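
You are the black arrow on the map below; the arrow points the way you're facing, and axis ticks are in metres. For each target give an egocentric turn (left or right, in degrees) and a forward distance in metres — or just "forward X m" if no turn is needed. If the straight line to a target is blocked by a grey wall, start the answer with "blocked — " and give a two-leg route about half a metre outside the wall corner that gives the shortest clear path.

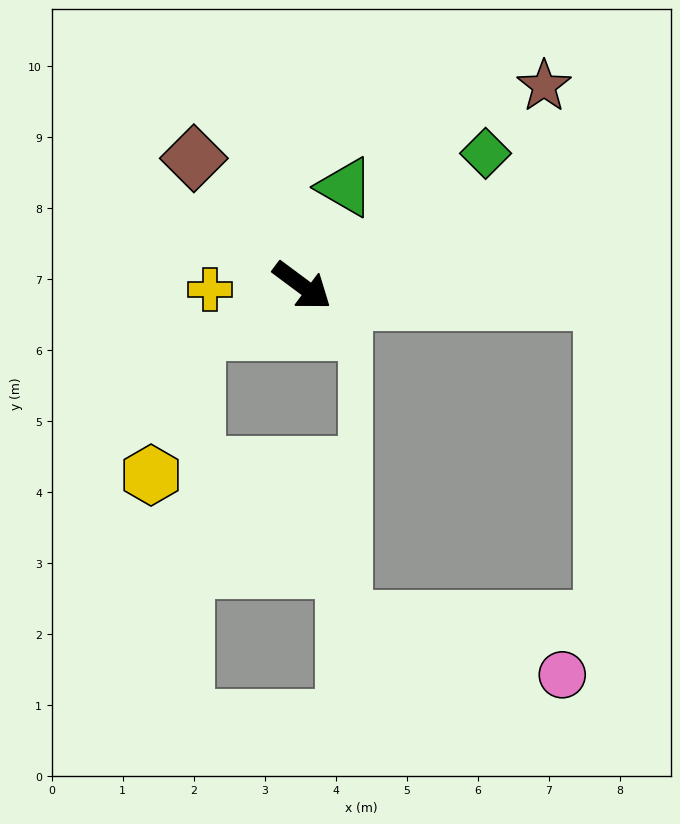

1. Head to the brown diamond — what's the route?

turn left 167°, forward 2.4 m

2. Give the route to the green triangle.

turn left 103°, forward 1.5 m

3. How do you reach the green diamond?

turn left 72°, forward 3.2 m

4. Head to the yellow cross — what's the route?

turn right 141°, forward 1.3 m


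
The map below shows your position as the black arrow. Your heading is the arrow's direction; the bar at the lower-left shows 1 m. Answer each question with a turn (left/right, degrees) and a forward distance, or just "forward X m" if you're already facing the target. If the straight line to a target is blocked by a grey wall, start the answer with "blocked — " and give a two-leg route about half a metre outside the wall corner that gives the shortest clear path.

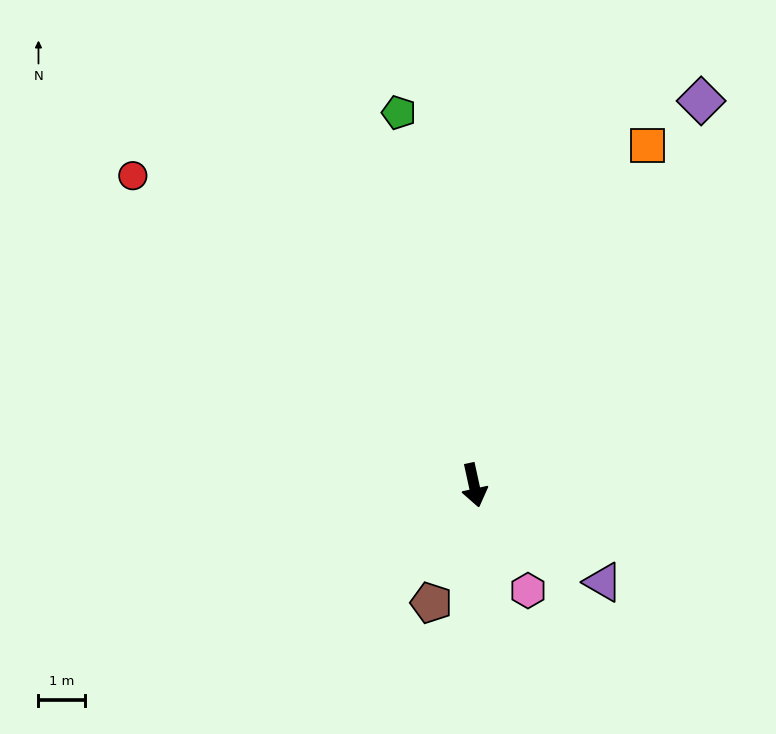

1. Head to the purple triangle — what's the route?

turn left 41°, forward 3.5 m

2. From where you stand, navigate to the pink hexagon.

turn left 15°, forward 2.5 m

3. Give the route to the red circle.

turn right 145°, forward 9.9 m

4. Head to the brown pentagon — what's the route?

turn right 32°, forward 2.7 m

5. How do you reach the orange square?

turn left 141°, forward 8.2 m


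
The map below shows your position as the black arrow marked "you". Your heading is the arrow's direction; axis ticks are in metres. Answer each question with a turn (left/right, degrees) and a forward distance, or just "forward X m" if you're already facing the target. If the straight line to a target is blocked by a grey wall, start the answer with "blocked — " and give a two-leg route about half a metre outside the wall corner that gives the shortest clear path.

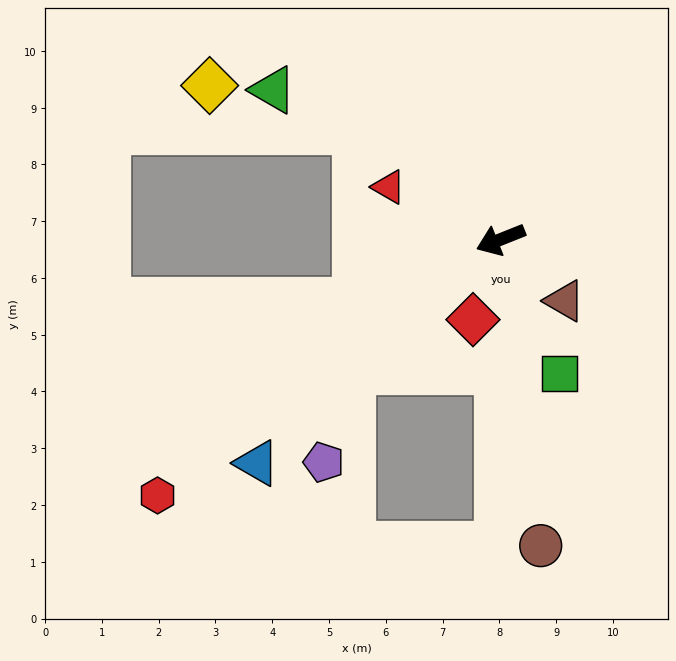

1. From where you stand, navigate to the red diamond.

turn left 49°, forward 1.5 m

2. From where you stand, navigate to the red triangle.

turn right 47°, forward 2.2 m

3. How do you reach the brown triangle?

turn left 114°, forward 1.6 m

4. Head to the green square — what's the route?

turn left 92°, forward 2.6 m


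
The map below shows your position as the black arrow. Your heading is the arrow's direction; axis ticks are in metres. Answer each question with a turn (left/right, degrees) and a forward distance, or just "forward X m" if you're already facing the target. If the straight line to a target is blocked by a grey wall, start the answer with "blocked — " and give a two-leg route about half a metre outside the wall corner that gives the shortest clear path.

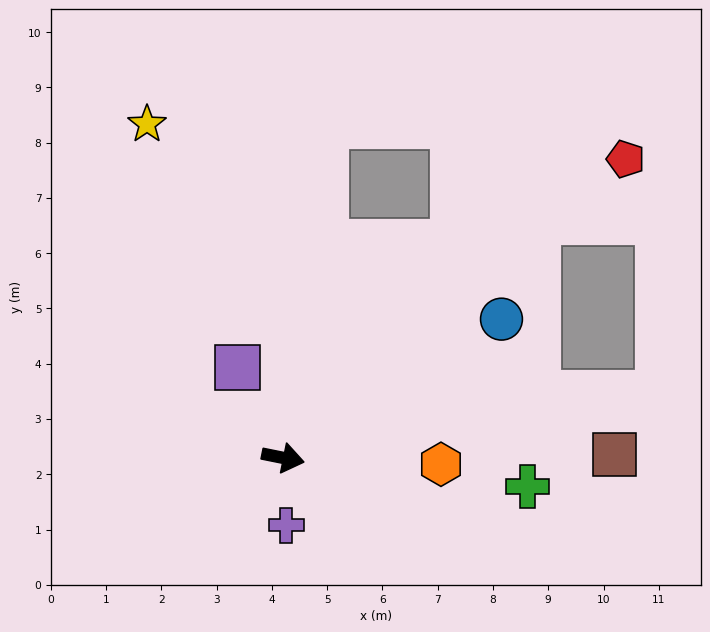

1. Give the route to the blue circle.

turn left 44°, forward 4.7 m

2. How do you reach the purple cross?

turn right 76°, forward 1.2 m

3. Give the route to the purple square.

turn left 128°, forward 1.8 m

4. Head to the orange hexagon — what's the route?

turn left 9°, forward 2.9 m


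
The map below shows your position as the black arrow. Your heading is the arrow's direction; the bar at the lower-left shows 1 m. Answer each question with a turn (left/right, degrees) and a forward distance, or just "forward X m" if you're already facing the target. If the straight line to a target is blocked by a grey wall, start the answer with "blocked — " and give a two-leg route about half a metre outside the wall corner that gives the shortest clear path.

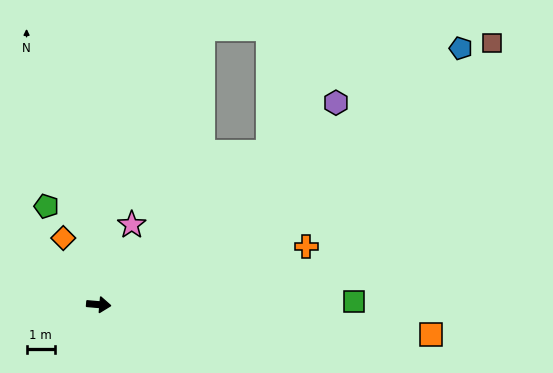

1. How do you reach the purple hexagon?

turn left 45°, forward 10.9 m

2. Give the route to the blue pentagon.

turn left 40°, forward 15.5 m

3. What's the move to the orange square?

forward 11.7 m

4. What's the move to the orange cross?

turn left 21°, forward 7.5 m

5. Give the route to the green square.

turn left 6°, forward 8.9 m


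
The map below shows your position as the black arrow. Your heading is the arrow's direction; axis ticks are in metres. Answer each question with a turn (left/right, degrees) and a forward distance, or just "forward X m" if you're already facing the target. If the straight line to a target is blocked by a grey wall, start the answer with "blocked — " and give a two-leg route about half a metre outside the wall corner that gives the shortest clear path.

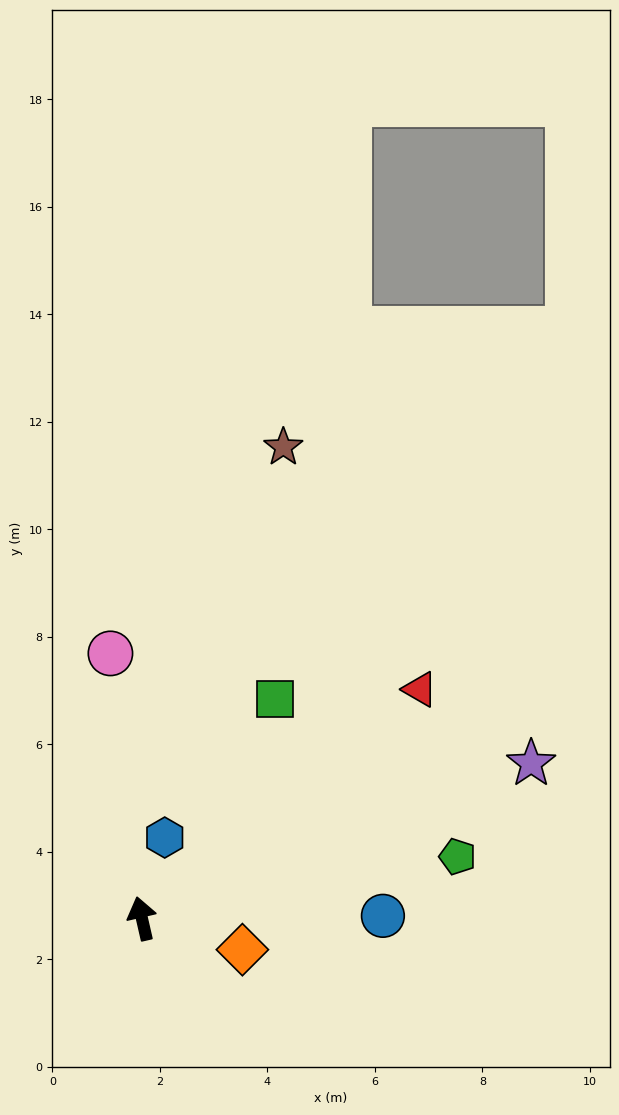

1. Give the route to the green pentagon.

turn right 92°, forward 6.0 m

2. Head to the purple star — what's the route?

turn right 81°, forward 7.8 m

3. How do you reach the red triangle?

turn right 63°, forward 6.7 m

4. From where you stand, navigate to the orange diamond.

turn right 120°, forward 2.0 m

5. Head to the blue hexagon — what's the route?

turn right 29°, forward 1.6 m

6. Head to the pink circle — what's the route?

turn right 6°, forward 5.0 m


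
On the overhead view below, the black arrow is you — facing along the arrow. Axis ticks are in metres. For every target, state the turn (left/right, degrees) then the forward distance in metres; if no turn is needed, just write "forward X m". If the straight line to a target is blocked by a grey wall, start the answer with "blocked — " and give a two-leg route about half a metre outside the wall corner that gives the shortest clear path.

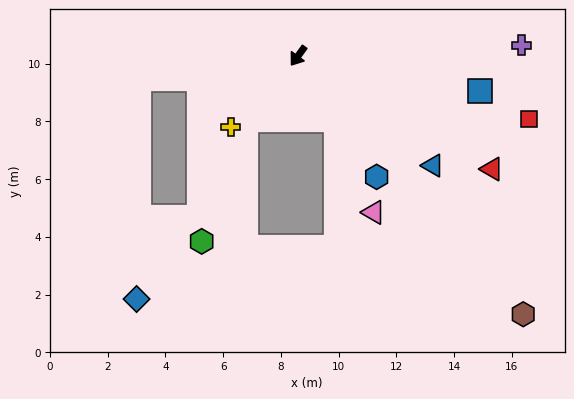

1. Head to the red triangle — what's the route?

turn left 96°, forward 7.8 m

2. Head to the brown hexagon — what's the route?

turn left 77°, forward 11.9 m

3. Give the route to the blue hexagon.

turn left 69°, forward 5.0 m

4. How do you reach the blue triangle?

turn left 87°, forward 6.0 m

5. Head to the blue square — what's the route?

turn left 115°, forward 6.4 m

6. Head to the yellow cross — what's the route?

turn right 7°, forward 3.4 m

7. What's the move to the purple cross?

turn left 129°, forward 7.7 m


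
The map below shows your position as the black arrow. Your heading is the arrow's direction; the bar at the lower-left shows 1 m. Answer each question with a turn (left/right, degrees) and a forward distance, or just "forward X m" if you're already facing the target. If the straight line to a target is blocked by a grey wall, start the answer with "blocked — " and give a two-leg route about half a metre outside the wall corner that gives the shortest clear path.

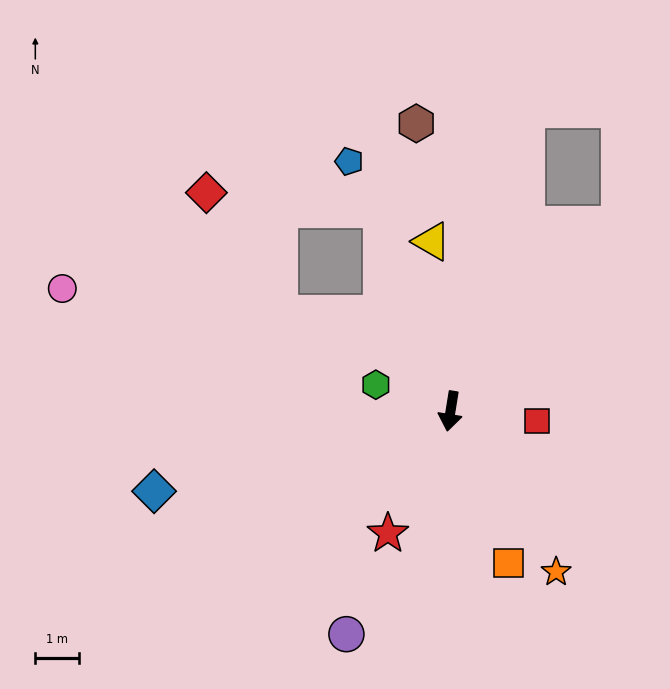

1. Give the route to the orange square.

turn left 30°, forward 3.7 m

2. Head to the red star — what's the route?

turn right 18°, forward 3.2 m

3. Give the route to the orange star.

turn left 43°, forward 4.4 m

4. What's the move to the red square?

turn left 93°, forward 2.0 m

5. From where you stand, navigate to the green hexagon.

turn right 100°, forward 1.8 m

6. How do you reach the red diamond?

blocked — turn right 152°, forward 4.9 m, then turn left 66°, forward 4.0 m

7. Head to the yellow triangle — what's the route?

turn right 164°, forward 3.9 m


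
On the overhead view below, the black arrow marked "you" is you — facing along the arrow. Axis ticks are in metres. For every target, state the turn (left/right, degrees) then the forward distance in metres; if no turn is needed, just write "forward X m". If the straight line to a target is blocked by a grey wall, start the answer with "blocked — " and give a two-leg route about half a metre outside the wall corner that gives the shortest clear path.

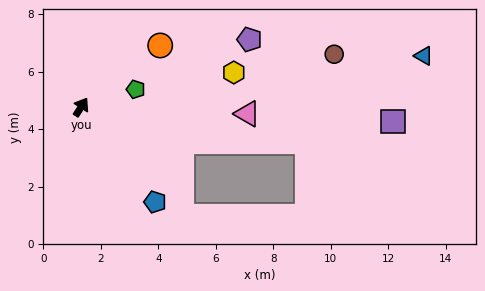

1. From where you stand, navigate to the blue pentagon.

turn right 110°, forward 4.2 m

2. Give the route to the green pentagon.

turn right 40°, forward 2.0 m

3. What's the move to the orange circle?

turn right 20°, forward 3.5 m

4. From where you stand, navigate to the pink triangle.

turn right 60°, forward 5.8 m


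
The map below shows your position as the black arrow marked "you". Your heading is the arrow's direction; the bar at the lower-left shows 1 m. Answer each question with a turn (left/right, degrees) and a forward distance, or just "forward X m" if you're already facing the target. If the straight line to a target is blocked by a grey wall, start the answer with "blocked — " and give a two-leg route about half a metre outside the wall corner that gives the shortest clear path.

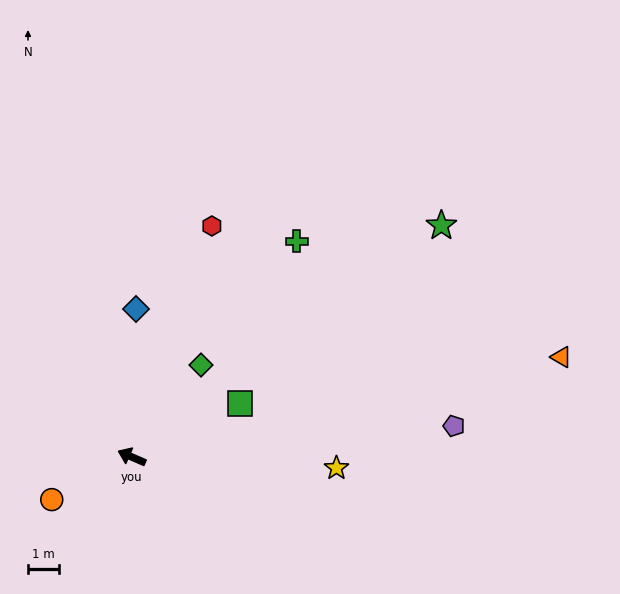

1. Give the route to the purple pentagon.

turn right 151°, forward 10.4 m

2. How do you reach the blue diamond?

turn right 68°, forward 4.8 m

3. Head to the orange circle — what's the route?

turn left 52°, forward 2.9 m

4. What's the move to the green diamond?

turn right 104°, forward 3.7 m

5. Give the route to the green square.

turn right 130°, forward 3.9 m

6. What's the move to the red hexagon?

turn right 86°, forward 7.9 m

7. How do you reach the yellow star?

turn right 160°, forward 6.6 m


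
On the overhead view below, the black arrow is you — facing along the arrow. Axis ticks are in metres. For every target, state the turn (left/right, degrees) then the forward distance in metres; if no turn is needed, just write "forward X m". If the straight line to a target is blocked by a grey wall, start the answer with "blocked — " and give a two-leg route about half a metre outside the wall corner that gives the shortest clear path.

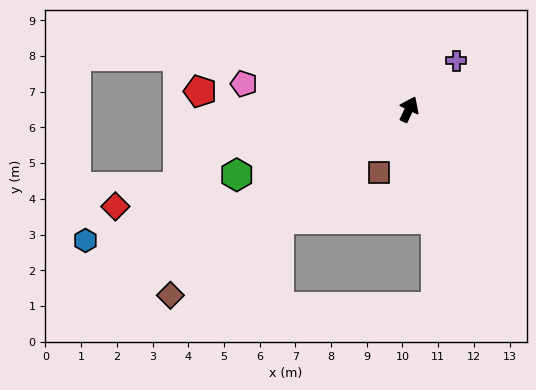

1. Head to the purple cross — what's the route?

turn right 19°, forward 1.9 m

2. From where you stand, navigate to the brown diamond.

turn left 153°, forward 8.5 m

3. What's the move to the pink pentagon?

turn left 107°, forward 4.7 m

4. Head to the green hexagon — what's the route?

turn left 136°, forward 5.2 m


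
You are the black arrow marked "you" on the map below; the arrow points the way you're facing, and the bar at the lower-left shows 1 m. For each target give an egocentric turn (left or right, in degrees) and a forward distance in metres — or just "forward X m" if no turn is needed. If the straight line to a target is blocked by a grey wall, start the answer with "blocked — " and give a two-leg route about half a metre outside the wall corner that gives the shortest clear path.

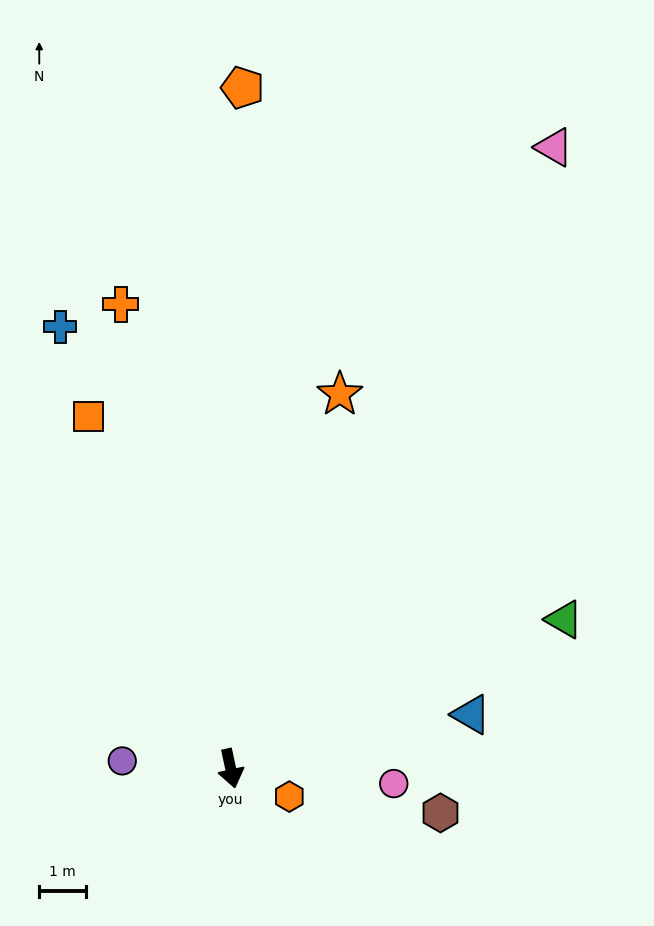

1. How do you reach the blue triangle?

turn left 90°, forward 5.3 m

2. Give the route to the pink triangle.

turn left 140°, forward 14.9 m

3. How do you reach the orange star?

turn left 152°, forward 8.3 m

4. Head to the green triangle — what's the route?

turn left 102°, forward 7.8 m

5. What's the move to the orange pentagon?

turn left 167°, forward 14.5 m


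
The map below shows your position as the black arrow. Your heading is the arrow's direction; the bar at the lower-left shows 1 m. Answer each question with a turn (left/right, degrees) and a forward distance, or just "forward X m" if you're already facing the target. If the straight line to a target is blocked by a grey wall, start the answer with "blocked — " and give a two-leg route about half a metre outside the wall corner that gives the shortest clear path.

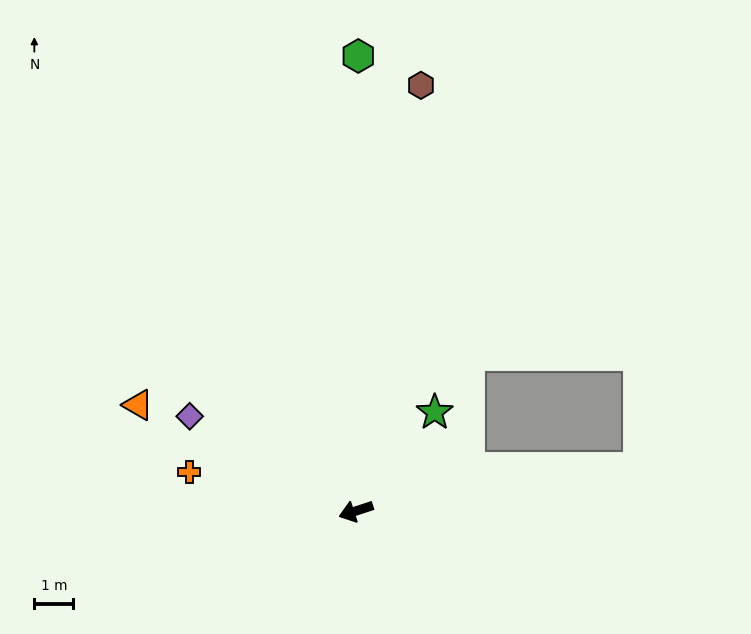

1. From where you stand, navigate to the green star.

turn right 147°, forward 3.2 m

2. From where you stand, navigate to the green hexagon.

turn right 108°, forward 11.7 m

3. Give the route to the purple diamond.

turn right 48°, forward 4.9 m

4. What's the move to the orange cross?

turn right 31°, forward 4.4 m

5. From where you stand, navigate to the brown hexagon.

turn right 117°, forward 11.1 m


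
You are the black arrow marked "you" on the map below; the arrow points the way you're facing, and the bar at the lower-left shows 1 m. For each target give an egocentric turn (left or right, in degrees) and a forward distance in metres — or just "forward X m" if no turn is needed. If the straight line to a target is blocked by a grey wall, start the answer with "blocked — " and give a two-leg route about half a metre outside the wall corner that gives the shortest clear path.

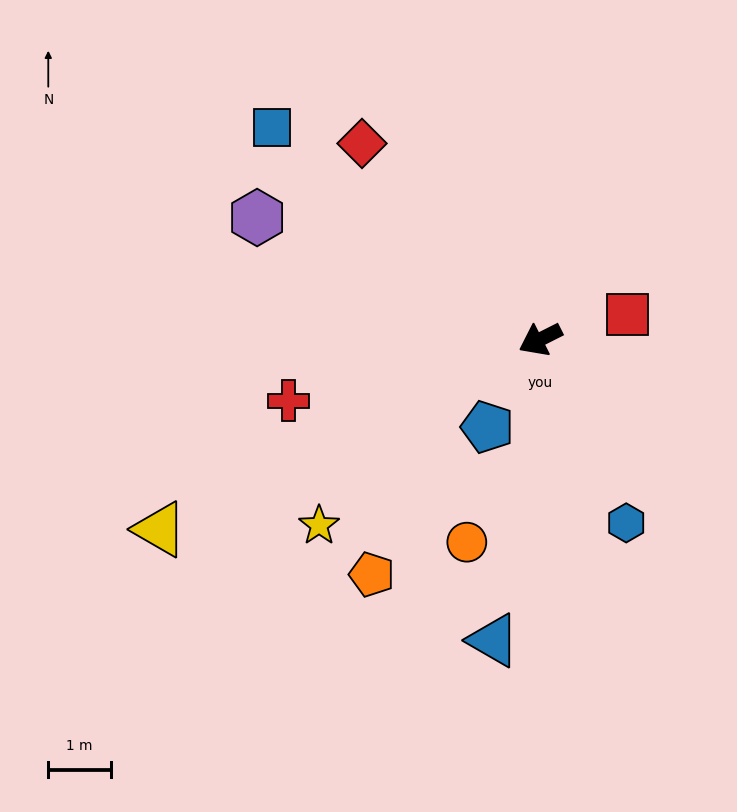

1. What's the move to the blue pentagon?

turn left 32°, forward 1.6 m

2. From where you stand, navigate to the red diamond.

turn right 74°, forward 4.2 m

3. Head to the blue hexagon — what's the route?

turn left 88°, forward 3.3 m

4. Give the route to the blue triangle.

turn left 54°, forward 4.9 m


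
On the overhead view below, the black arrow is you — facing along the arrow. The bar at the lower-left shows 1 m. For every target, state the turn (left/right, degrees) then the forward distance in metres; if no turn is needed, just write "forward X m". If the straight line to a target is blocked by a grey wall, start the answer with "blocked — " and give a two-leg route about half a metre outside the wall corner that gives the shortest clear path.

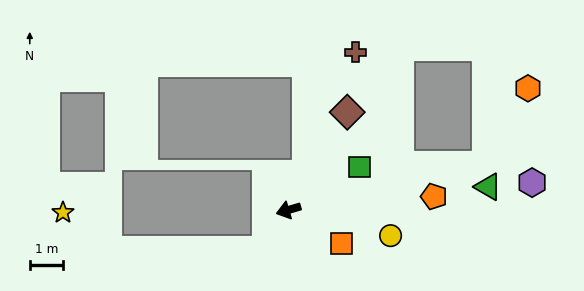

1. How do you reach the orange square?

turn left 131°, forward 1.9 m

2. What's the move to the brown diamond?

turn right 138°, forward 3.4 m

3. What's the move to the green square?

turn right 165°, forward 2.5 m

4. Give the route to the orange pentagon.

turn left 169°, forward 4.4 m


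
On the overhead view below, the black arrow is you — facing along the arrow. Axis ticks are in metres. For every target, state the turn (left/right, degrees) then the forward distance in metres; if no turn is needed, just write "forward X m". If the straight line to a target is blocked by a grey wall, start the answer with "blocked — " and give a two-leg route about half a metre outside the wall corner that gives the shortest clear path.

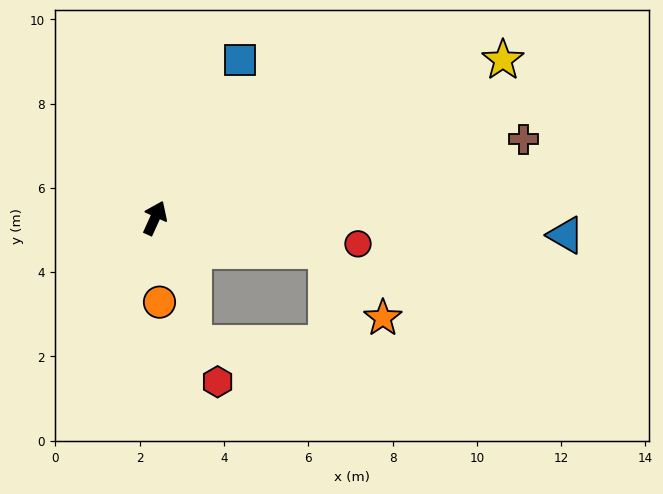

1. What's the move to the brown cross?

turn right 53°, forward 8.9 m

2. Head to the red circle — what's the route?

turn right 73°, forward 4.9 m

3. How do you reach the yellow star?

turn right 41°, forward 9.1 m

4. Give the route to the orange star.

blocked — turn right 77°, forward 4.1 m, then turn right 38°, forward 2.1 m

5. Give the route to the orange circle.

turn right 152°, forward 2.0 m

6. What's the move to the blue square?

turn right 4°, forward 4.3 m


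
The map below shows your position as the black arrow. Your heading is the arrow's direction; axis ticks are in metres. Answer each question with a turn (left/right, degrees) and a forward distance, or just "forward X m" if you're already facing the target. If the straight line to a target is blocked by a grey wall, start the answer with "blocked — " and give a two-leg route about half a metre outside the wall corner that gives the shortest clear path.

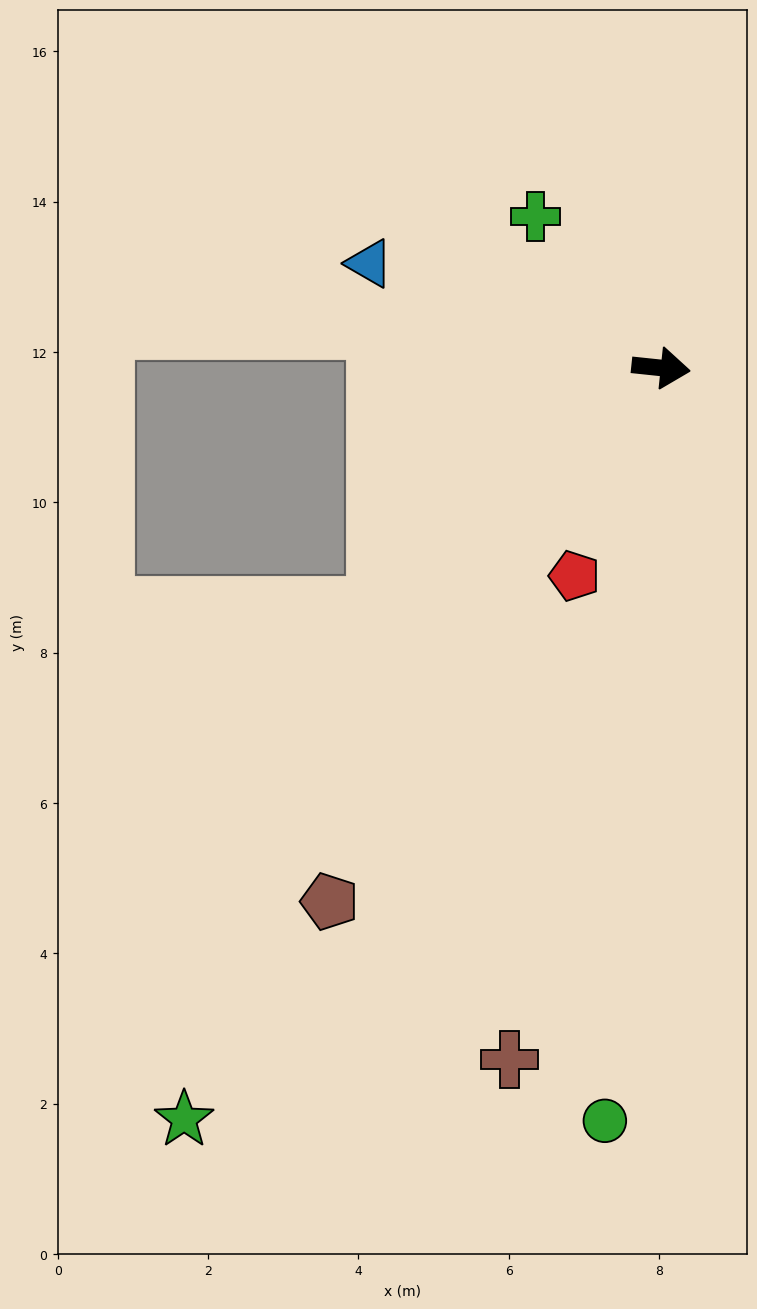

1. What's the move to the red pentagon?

turn right 107°, forward 3.0 m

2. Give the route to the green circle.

turn right 88°, forward 10.0 m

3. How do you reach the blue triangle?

turn left 166°, forward 4.1 m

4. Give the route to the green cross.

turn left 136°, forward 2.6 m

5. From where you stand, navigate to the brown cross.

turn right 96°, forward 9.4 m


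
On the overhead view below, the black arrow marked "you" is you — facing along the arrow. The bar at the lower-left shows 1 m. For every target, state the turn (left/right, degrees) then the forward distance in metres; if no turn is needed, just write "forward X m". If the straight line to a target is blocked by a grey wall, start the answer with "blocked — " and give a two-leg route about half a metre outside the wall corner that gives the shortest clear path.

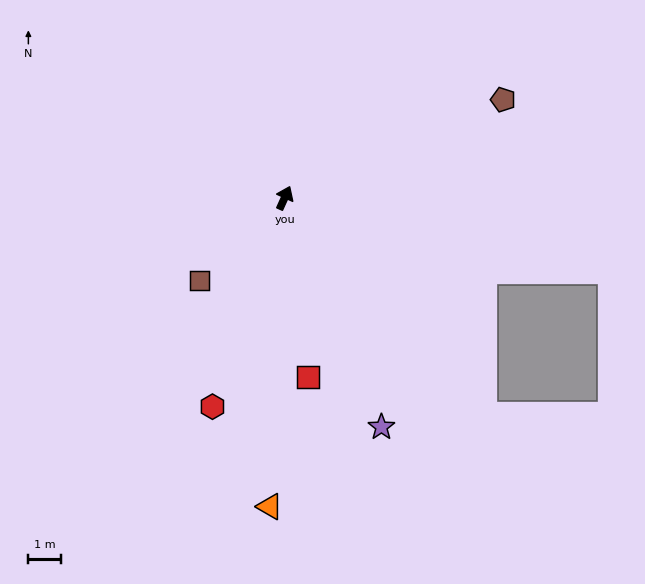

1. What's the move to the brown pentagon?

turn right 41°, forward 7.4 m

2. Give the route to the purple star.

turn right 133°, forward 7.7 m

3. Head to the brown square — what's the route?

turn left 158°, forward 3.7 m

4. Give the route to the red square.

turn right 148°, forward 5.6 m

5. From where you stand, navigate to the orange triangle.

turn right 158°, forward 9.6 m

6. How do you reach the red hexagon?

turn right 175°, forward 6.8 m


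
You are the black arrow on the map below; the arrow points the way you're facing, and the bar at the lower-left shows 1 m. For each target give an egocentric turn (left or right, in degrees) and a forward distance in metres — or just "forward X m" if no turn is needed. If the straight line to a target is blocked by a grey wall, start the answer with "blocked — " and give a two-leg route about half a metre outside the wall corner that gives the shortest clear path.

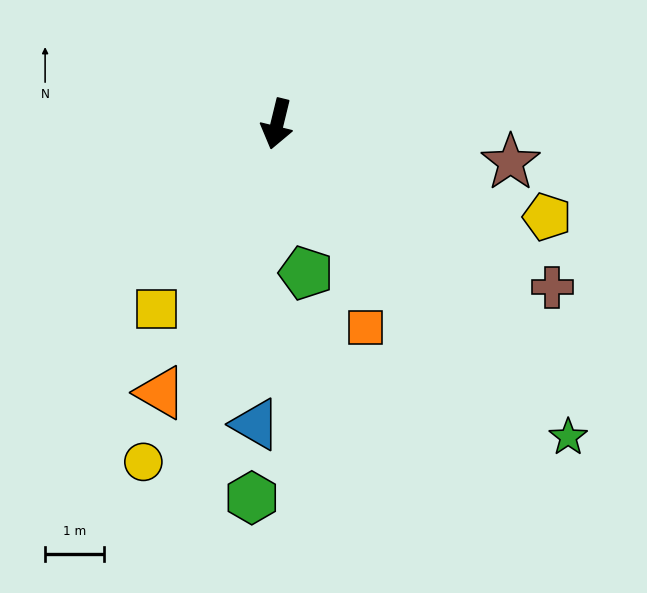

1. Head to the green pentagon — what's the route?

turn left 25°, forward 2.6 m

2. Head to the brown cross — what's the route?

turn left 73°, forward 5.4 m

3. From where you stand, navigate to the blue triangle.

turn left 10°, forward 5.1 m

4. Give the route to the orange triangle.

turn right 10°, forward 5.0 m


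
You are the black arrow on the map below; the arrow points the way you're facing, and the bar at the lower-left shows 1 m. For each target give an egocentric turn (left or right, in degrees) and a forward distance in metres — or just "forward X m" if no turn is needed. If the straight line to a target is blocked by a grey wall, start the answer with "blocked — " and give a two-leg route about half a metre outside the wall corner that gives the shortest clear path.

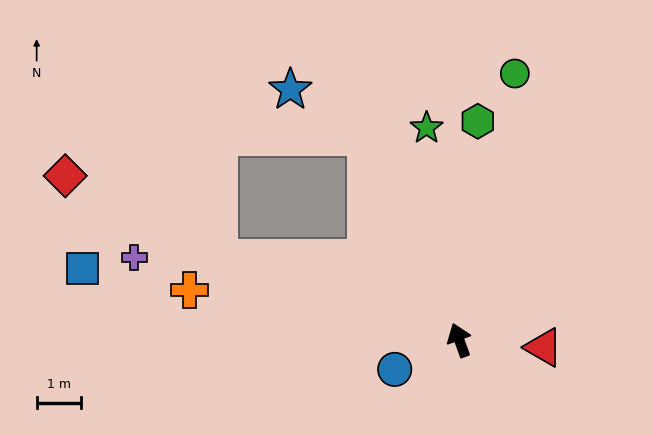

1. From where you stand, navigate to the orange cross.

turn left 59°, forward 6.2 m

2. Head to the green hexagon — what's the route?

turn right 25°, forward 4.9 m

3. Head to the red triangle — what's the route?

turn right 115°, forward 1.9 m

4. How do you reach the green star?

turn right 11°, forward 4.8 m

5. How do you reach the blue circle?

turn left 94°, forward 1.6 m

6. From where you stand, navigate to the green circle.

turn right 32°, forward 6.1 m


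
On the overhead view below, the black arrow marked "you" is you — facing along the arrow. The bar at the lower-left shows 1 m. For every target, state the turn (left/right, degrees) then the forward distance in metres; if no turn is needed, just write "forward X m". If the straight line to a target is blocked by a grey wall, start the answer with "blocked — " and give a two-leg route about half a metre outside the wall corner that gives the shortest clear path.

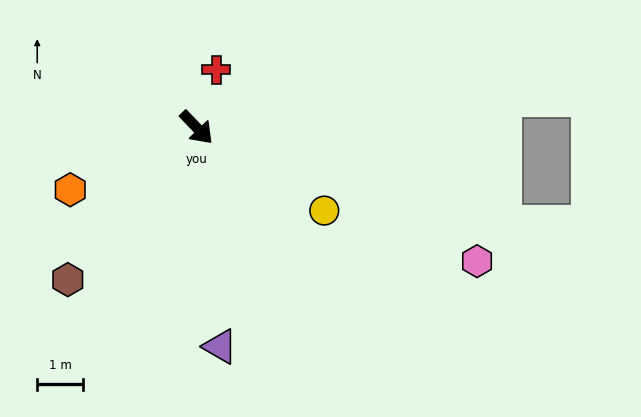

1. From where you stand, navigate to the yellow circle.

turn left 13°, forward 3.3 m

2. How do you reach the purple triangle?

turn right 38°, forward 4.8 m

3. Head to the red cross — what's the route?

turn left 117°, forward 1.3 m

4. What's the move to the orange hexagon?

turn right 108°, forward 3.0 m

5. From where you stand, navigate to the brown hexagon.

turn right 84°, forward 4.3 m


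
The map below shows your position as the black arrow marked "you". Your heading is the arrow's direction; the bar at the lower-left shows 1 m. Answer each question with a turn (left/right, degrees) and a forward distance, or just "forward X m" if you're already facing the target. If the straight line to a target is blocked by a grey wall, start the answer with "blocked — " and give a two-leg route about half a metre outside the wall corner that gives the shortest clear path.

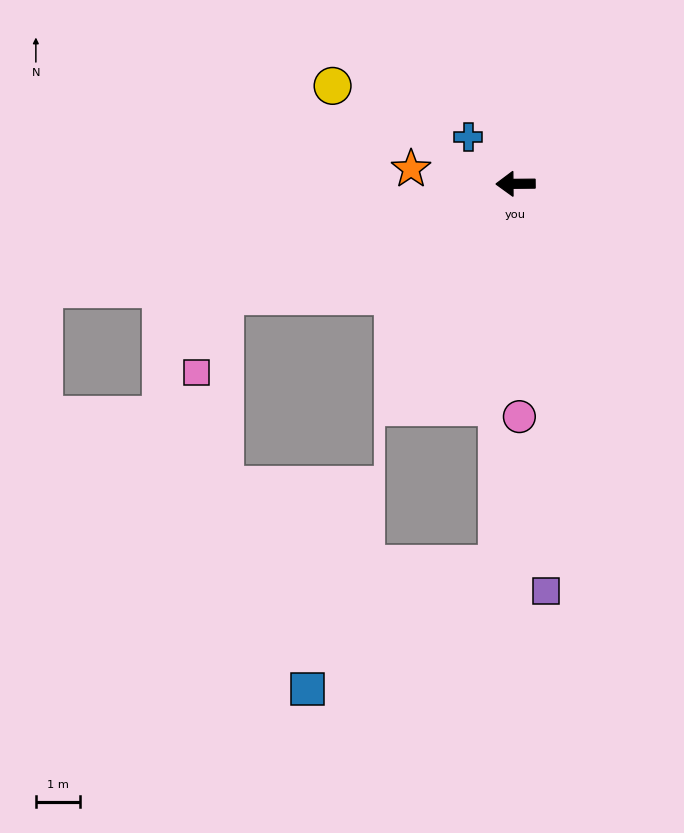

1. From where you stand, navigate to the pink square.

blocked — turn left 21°, forward 7.0 m, then turn left 48°, forward 1.8 m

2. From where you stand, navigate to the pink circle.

turn left 90°, forward 5.2 m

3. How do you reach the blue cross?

turn right 45°, forward 1.5 m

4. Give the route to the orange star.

turn right 9°, forward 2.4 m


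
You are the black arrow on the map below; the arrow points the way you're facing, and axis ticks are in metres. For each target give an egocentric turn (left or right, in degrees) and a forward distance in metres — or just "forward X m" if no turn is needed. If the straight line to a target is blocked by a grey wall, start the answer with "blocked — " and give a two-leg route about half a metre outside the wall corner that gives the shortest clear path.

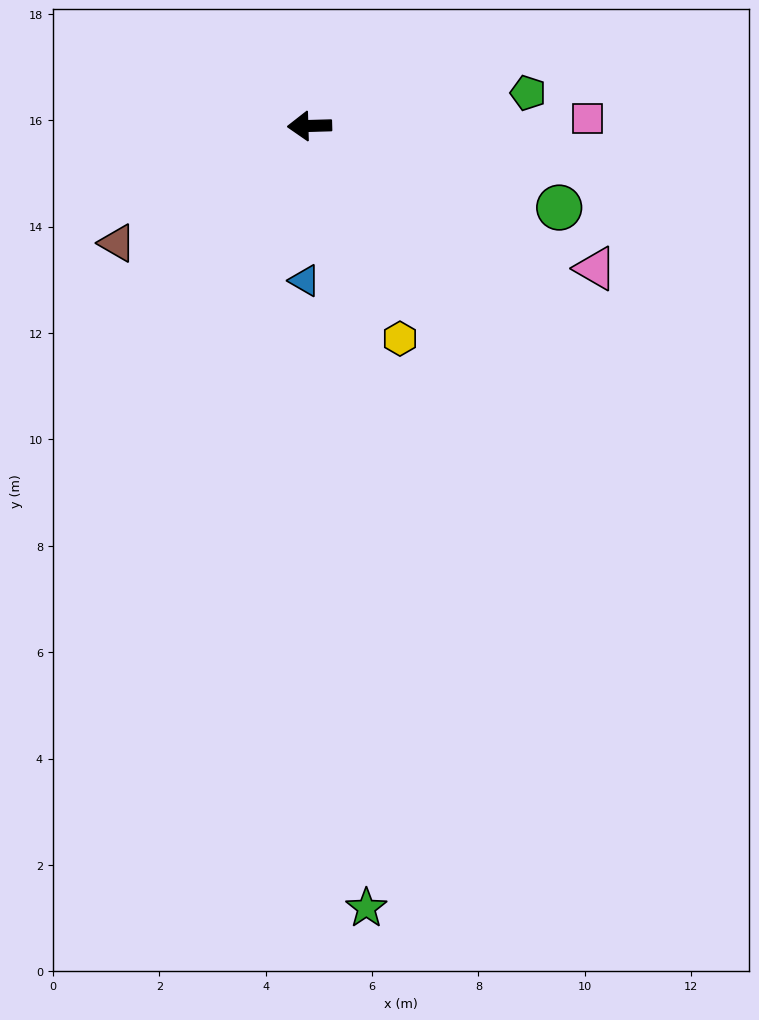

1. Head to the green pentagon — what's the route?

turn right 173°, forward 4.2 m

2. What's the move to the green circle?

turn left 160°, forward 4.9 m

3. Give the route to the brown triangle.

turn left 30°, forward 4.2 m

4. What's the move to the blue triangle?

turn left 87°, forward 2.9 m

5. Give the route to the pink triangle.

turn left 152°, forward 6.0 m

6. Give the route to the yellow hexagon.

turn left 111°, forward 4.3 m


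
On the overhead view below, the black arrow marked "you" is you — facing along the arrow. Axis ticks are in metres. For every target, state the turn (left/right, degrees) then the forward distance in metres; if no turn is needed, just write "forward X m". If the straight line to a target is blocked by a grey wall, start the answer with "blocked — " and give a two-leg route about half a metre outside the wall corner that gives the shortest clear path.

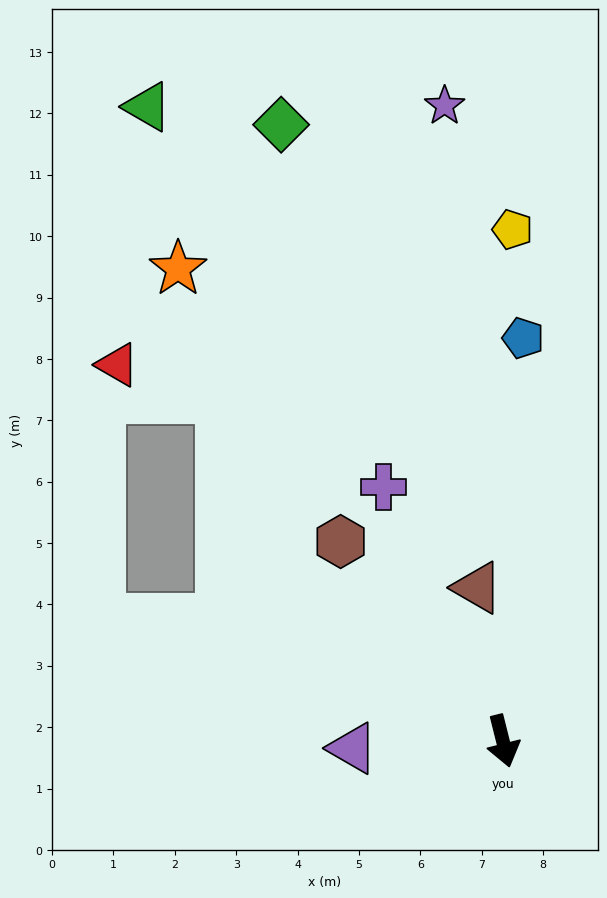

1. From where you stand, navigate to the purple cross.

turn right 169°, forward 4.6 m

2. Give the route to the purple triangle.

turn right 101°, forward 2.5 m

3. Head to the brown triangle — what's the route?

turn left 175°, forward 2.5 m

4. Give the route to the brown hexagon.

turn right 155°, forward 4.2 m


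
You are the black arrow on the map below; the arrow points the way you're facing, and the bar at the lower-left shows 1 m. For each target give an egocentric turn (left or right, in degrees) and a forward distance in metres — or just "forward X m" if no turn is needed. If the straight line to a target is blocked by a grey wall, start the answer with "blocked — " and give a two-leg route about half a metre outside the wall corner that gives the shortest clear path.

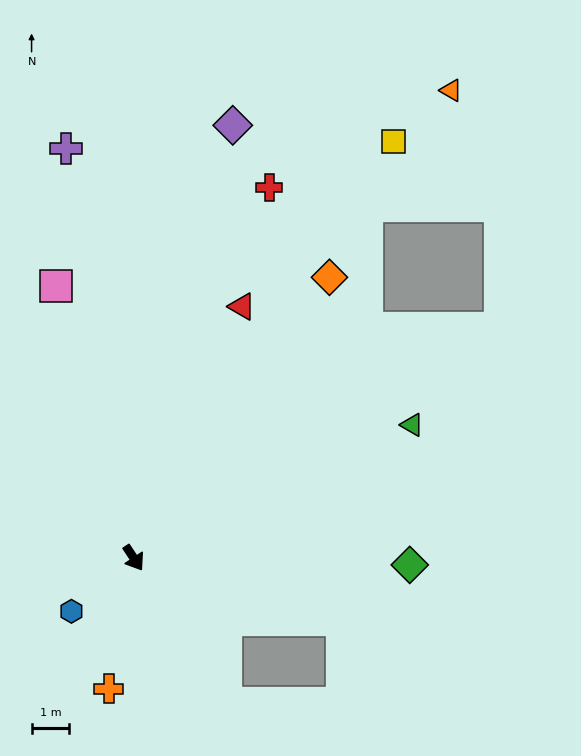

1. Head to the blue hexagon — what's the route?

turn right 83°, forward 2.2 m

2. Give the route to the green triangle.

turn left 82°, forward 8.2 m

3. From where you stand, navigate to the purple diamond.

turn left 134°, forward 11.8 m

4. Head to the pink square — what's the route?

turn left 163°, forward 7.5 m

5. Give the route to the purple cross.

turn left 156°, forward 11.0 m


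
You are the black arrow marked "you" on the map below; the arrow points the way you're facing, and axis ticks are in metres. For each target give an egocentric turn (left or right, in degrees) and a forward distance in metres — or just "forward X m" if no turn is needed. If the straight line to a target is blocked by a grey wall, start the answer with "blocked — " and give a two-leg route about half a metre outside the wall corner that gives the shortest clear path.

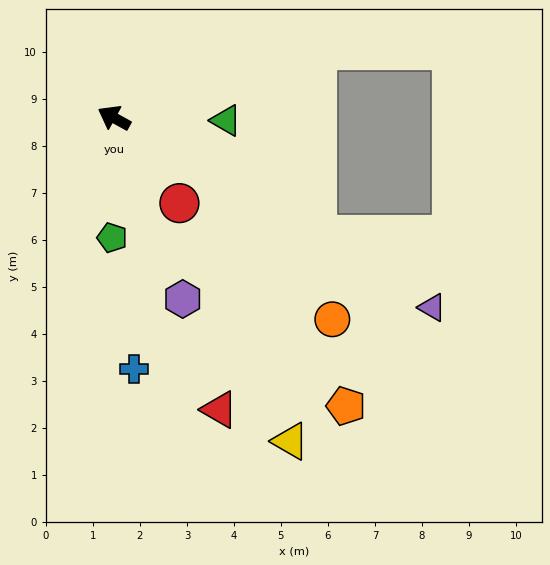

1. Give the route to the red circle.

turn left 156°, forward 2.3 m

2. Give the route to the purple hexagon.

turn left 140°, forward 4.1 m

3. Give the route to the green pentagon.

turn left 118°, forward 2.5 m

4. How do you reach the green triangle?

turn right 152°, forward 2.4 m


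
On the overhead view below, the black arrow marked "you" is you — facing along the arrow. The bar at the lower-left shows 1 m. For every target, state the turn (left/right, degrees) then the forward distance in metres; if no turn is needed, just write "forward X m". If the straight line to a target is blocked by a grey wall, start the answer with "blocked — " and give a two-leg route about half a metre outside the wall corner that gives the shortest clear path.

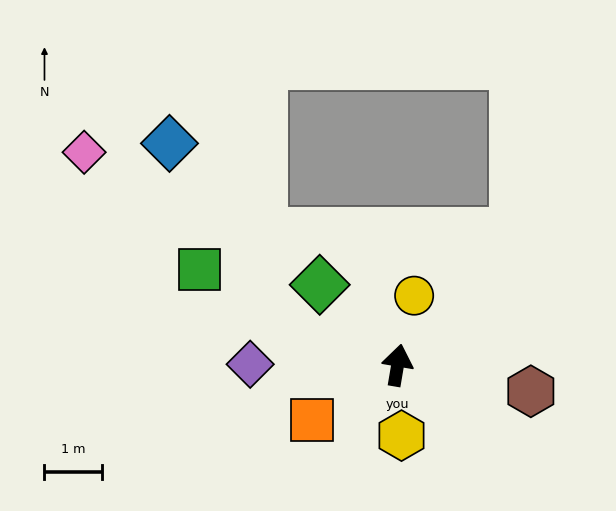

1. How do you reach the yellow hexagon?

turn right 167°, forward 1.2 m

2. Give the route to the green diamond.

turn left 54°, forward 2.0 m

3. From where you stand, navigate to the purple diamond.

turn left 99°, forward 2.6 m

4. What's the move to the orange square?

turn left 132°, forward 1.8 m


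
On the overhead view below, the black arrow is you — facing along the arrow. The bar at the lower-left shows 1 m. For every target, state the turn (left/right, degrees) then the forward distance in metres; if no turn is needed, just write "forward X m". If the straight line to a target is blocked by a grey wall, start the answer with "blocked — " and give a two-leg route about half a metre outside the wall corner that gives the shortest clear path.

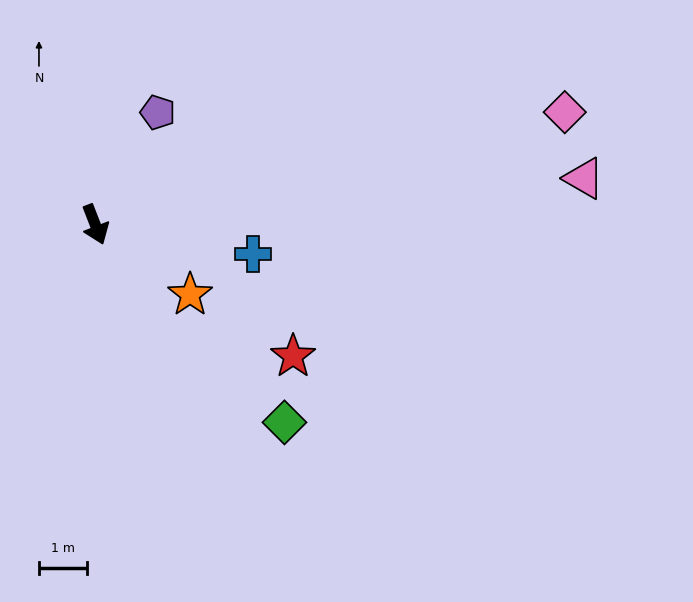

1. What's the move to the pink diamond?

turn left 82°, forward 10.0 m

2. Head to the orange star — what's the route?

turn left 32°, forward 2.4 m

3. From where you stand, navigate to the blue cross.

turn left 58°, forward 3.3 m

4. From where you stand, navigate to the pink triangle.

turn left 74°, forward 10.2 m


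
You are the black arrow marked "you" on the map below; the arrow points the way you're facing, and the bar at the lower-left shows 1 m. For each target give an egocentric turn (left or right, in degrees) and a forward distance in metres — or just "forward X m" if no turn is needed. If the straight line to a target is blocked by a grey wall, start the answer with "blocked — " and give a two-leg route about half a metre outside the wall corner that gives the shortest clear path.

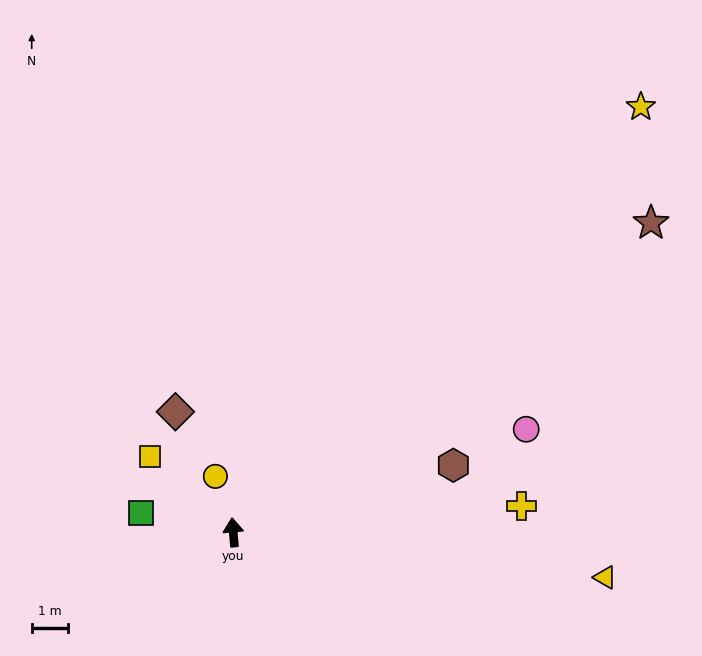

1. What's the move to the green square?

turn left 73°, forward 2.6 m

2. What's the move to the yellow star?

turn right 49°, forward 16.2 m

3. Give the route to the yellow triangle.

turn right 102°, forward 10.3 m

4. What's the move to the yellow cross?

turn right 90°, forward 7.9 m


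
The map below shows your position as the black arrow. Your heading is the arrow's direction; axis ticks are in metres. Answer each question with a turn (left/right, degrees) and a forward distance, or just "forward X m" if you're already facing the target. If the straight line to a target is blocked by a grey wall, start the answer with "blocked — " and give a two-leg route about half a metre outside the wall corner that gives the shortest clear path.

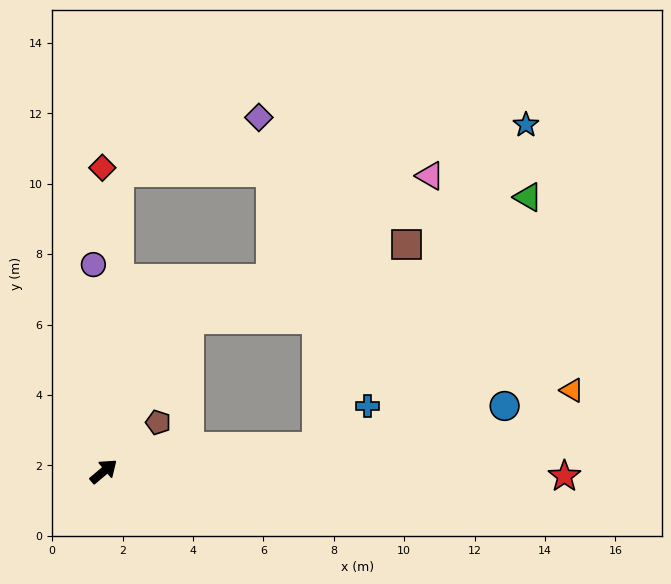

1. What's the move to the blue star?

blocked — turn right 34°, forward 6.1 m, then turn left 51°, forward 10.9 m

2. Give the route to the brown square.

blocked — turn left 20°, forward 5.0 m, then turn right 41°, forward 6.5 m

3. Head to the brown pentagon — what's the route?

forward 2.1 m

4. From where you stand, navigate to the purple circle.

turn left 53°, forward 5.9 m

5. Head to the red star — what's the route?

turn right 41°, forward 13.1 m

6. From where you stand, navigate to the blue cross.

blocked — turn right 34°, forward 6.1 m, then turn left 33°, forward 1.8 m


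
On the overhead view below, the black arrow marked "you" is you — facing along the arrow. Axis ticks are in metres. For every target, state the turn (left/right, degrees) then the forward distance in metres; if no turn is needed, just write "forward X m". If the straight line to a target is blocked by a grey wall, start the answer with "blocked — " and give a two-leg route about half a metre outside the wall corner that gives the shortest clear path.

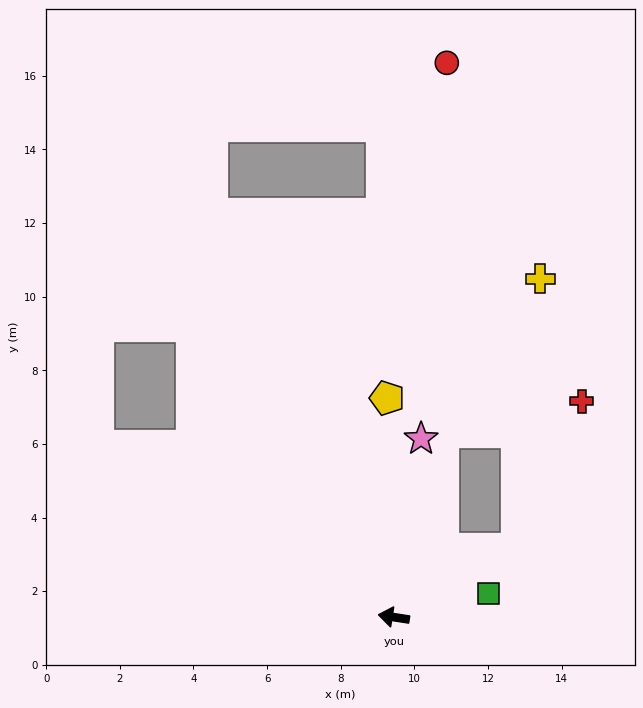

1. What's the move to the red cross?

blocked — turn right 142°, forward 3.8 m, then turn left 37°, forward 4.4 m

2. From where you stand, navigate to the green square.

turn right 157°, forward 2.6 m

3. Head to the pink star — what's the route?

turn right 90°, forward 4.9 m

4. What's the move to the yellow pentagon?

turn right 79°, forward 6.0 m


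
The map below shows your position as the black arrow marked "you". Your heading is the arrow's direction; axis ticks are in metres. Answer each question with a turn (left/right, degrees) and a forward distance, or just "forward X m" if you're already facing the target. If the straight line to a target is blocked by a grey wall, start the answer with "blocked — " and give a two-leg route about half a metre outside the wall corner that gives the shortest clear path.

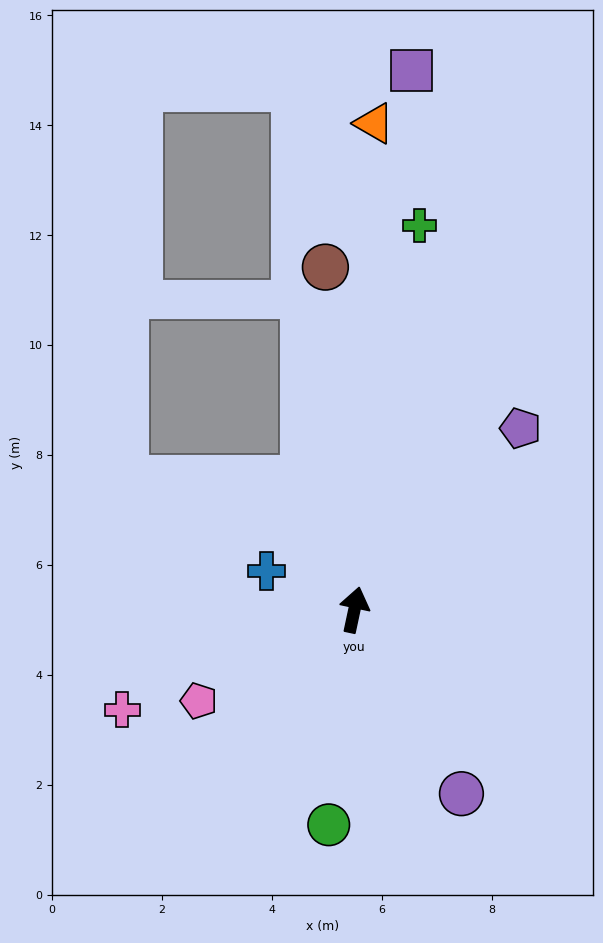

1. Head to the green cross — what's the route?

turn left 2°, forward 7.1 m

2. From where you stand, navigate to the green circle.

turn right 175°, forward 3.9 m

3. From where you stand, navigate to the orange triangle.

turn left 10°, forward 8.9 m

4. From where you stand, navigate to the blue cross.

turn left 78°, forward 1.7 m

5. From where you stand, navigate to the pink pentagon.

turn left 132°, forward 3.3 m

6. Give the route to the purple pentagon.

turn right 30°, forward 4.5 m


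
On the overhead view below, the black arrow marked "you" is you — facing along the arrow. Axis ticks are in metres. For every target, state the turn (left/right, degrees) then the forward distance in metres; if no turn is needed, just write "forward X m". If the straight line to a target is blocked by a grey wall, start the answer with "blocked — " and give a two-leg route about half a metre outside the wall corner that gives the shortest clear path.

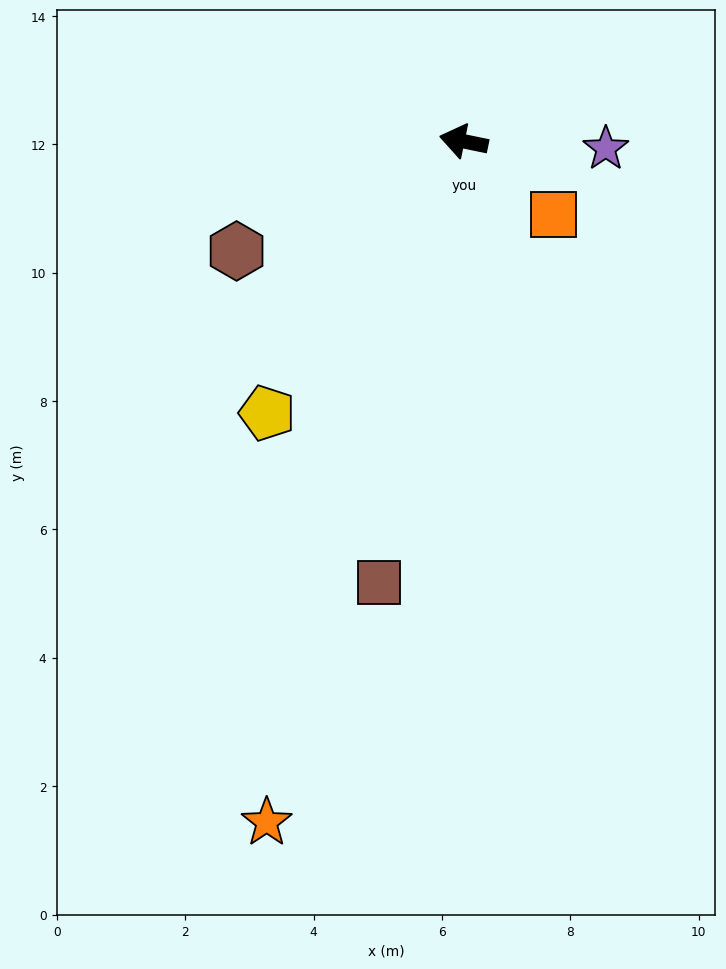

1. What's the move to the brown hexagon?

turn left 37°, forward 3.9 m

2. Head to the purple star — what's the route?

turn right 171°, forward 2.2 m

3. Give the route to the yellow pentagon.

turn left 66°, forward 5.2 m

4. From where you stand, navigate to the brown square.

turn left 91°, forward 7.0 m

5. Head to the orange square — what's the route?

turn left 152°, forward 1.8 m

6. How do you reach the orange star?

turn left 85°, forward 11.0 m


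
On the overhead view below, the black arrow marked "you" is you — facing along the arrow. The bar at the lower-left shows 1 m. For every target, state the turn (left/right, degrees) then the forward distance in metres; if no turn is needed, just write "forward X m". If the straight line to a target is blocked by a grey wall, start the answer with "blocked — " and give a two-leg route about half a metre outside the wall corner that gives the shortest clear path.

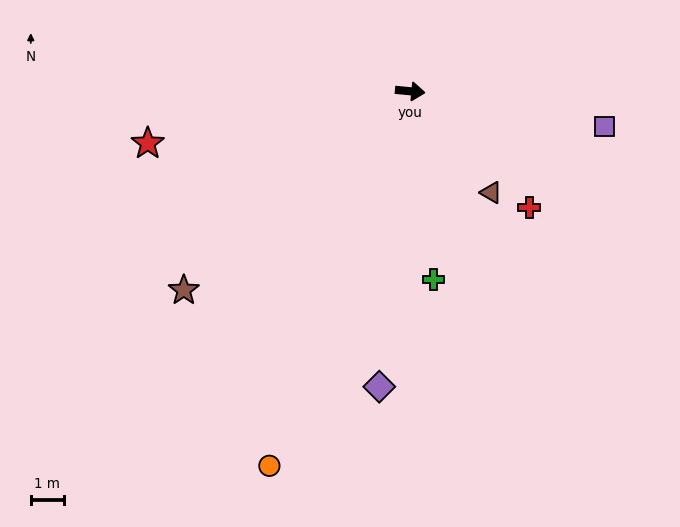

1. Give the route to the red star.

turn right 163°, forward 8.0 m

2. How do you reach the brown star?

turn right 133°, forward 9.1 m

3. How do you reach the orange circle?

turn right 105°, forward 12.0 m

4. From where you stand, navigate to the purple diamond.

turn right 90°, forward 8.9 m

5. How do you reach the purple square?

turn right 5°, forward 5.9 m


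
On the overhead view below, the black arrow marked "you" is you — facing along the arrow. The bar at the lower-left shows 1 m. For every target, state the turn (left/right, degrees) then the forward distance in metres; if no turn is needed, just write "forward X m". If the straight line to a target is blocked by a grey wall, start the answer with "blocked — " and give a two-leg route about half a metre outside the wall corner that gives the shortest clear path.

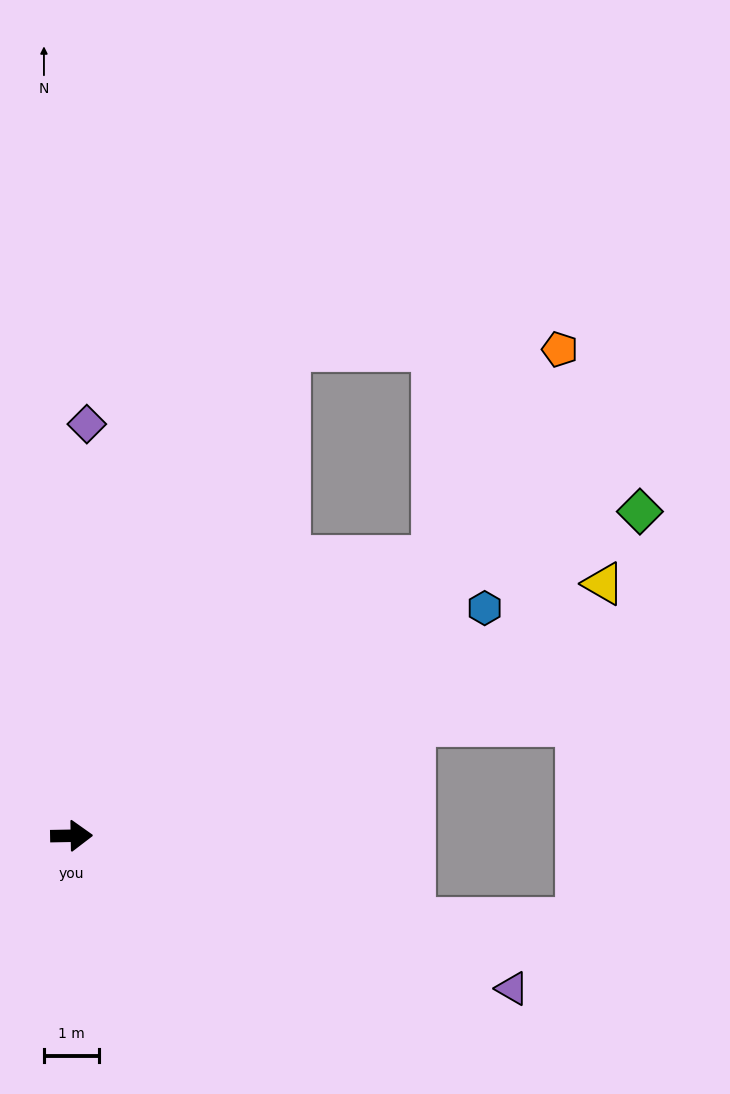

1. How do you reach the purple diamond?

turn left 87°, forward 7.5 m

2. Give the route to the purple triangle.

turn right 20°, forward 8.5 m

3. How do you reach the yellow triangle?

turn left 24°, forward 10.8 m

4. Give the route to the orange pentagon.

blocked — turn left 36°, forward 8.4 m, then turn left 22°, forward 4.5 m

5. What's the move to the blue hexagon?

turn left 28°, forward 8.6 m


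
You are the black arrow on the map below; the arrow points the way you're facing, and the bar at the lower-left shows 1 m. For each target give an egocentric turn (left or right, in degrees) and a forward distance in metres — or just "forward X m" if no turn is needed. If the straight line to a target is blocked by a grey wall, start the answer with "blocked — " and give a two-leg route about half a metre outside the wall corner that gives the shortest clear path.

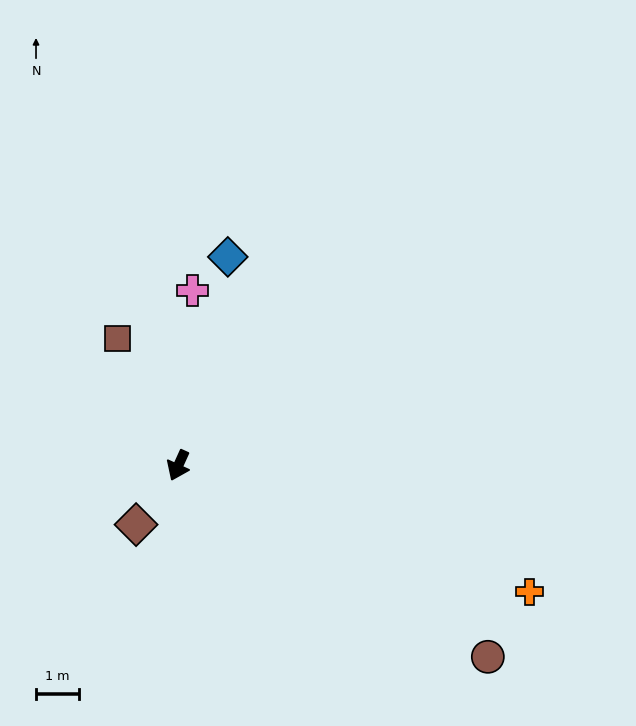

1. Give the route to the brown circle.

turn left 83°, forward 8.4 m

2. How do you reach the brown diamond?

turn right 11°, forward 1.7 m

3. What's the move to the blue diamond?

turn right 169°, forward 5.0 m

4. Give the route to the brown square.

turn right 130°, forward 3.3 m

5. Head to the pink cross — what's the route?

turn right 160°, forward 4.1 m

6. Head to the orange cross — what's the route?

turn left 95°, forward 8.7 m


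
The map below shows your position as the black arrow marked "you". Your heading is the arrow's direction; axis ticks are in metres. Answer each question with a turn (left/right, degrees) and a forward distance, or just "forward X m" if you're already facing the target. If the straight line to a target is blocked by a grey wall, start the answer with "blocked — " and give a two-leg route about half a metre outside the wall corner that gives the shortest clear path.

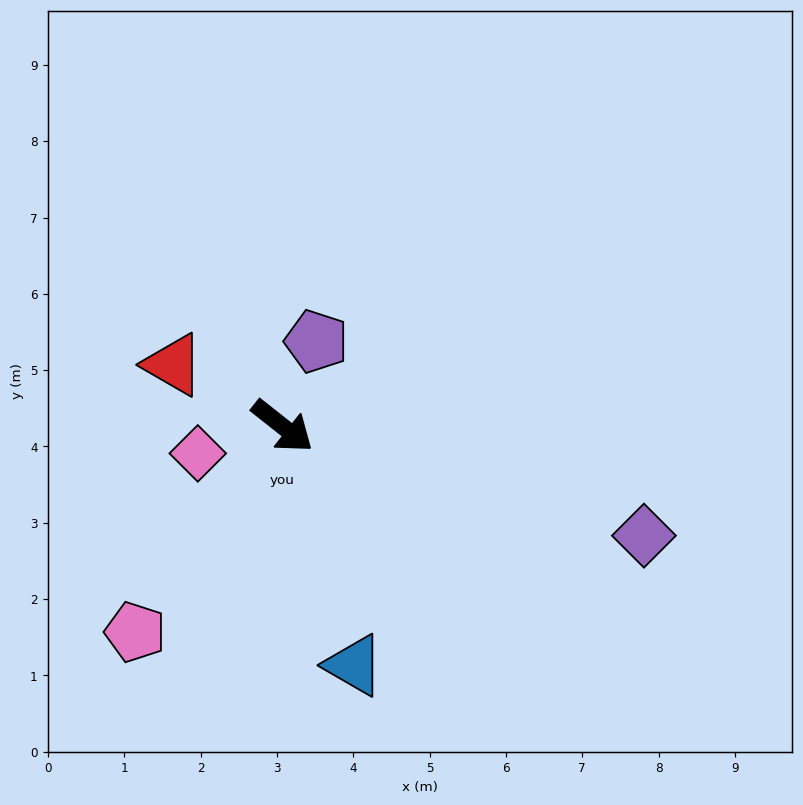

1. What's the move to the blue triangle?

turn right 35°, forward 3.3 m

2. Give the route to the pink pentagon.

turn right 87°, forward 3.3 m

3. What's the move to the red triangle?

turn right 171°, forward 1.6 m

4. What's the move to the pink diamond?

turn right 124°, forward 1.2 m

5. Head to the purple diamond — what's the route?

turn left 21°, forward 4.9 m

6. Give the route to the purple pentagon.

turn left 107°, forward 1.2 m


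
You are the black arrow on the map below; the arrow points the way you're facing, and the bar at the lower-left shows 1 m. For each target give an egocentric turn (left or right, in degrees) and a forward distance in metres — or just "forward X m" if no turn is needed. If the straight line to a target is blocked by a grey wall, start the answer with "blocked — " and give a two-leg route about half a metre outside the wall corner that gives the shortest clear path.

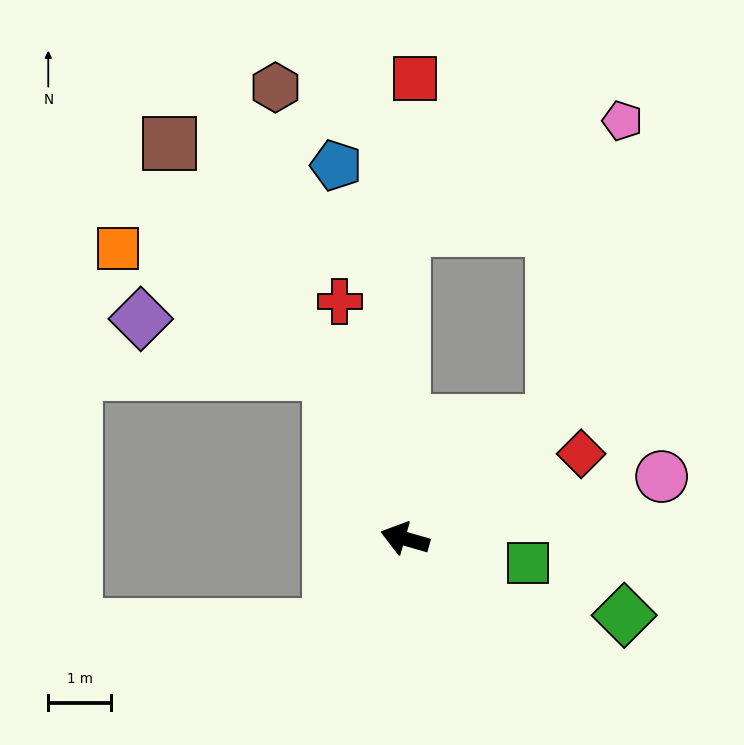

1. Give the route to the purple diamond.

blocked — turn right 49°, forward 2.9 m, then turn left 49°, forward 3.1 m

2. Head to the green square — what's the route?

turn right 175°, forward 2.0 m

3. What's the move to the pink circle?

turn right 150°, forward 4.2 m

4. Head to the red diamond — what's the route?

turn right 138°, forward 3.1 m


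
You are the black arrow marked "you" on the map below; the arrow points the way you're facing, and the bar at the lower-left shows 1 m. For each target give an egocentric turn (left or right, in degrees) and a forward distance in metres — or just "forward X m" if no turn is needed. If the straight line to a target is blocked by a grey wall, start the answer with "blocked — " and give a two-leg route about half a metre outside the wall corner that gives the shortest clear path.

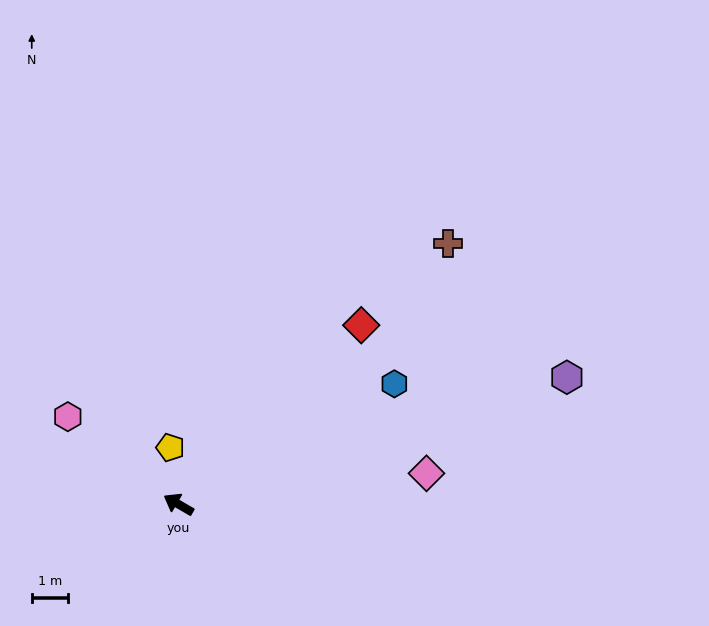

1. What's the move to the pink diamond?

turn right 143°, forward 6.9 m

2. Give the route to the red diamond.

turn right 105°, forward 7.1 m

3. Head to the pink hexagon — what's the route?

turn right 8°, forward 3.9 m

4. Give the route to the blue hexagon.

turn right 121°, forward 6.9 m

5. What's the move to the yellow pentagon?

turn right 52°, forward 1.6 m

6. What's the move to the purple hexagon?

turn right 132°, forward 11.3 m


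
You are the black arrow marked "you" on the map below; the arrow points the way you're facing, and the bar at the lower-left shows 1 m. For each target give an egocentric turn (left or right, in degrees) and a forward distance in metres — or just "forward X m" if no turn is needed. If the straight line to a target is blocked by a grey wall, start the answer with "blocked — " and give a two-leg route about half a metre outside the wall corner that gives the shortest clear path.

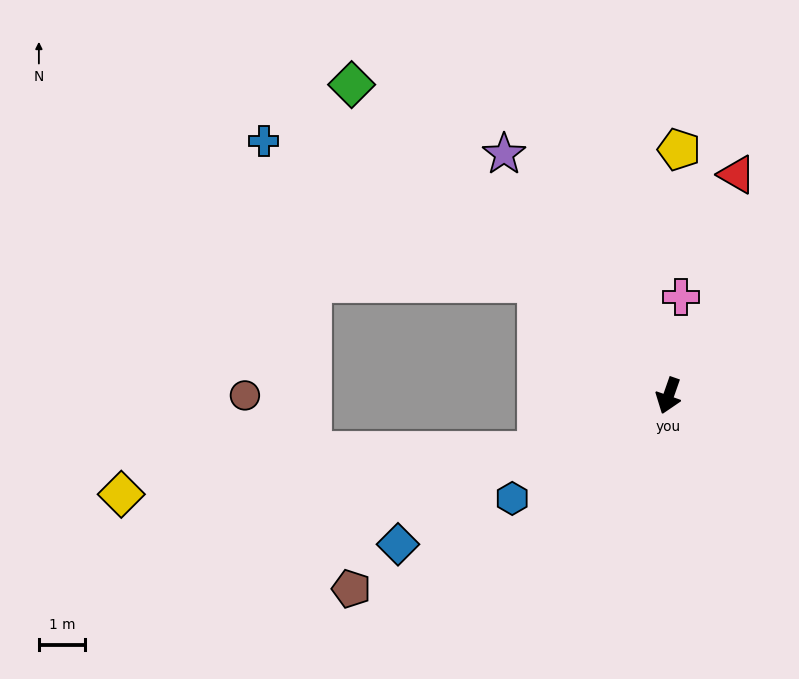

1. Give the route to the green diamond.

turn right 115°, forward 9.5 m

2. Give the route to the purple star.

turn right 126°, forward 6.3 m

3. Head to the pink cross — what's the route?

turn right 168°, forward 2.1 m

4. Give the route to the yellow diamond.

blocked — turn right 48°, forward 3.1 m, then turn right 17°, forward 9.0 m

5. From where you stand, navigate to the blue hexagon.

turn right 37°, forward 4.0 m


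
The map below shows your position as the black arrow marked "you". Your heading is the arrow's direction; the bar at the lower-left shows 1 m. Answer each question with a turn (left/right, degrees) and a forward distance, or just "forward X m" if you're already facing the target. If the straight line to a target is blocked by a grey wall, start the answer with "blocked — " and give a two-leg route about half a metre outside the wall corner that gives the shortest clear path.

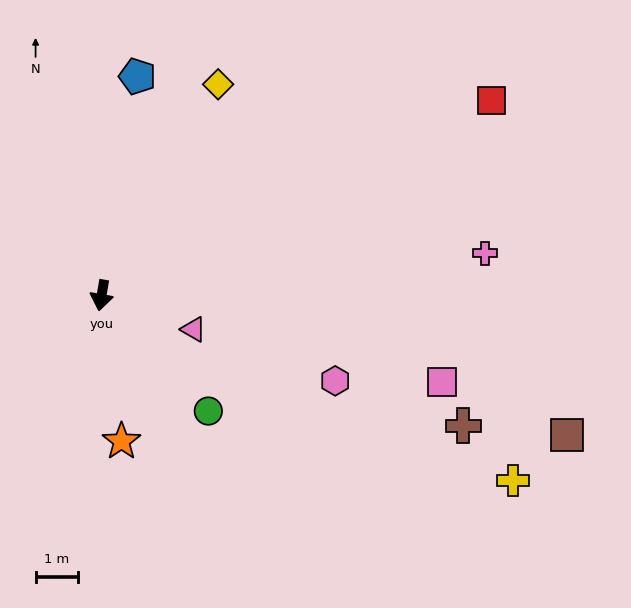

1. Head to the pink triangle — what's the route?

turn left 80°, forward 2.3 m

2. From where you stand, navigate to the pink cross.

turn left 106°, forward 9.2 m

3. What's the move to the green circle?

turn left 53°, forward 3.7 m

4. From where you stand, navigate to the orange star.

turn left 18°, forward 3.5 m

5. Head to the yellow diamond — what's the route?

turn left 161°, forward 5.7 m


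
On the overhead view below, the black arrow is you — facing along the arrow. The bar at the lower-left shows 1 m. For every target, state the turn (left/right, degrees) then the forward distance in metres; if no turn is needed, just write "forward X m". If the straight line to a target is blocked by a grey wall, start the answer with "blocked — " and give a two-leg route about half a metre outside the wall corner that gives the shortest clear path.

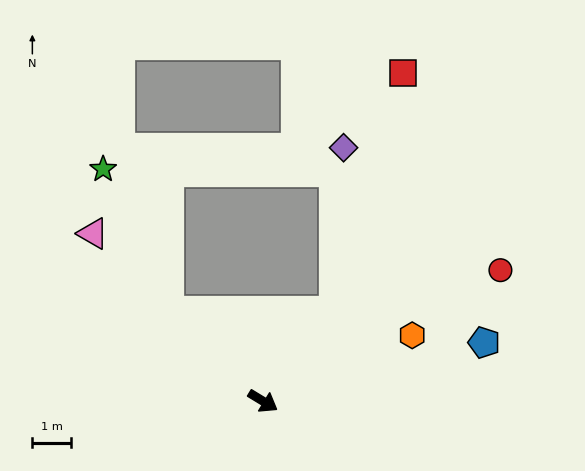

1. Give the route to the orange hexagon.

turn left 55°, forward 4.2 m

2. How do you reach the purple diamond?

blocked — turn left 82°, forward 2.9 m, then turn left 36°, forward 4.3 m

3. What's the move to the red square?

blocked — turn left 82°, forward 2.9 m, then turn left 24°, forward 6.4 m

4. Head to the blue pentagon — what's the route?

turn left 46°, forward 5.9 m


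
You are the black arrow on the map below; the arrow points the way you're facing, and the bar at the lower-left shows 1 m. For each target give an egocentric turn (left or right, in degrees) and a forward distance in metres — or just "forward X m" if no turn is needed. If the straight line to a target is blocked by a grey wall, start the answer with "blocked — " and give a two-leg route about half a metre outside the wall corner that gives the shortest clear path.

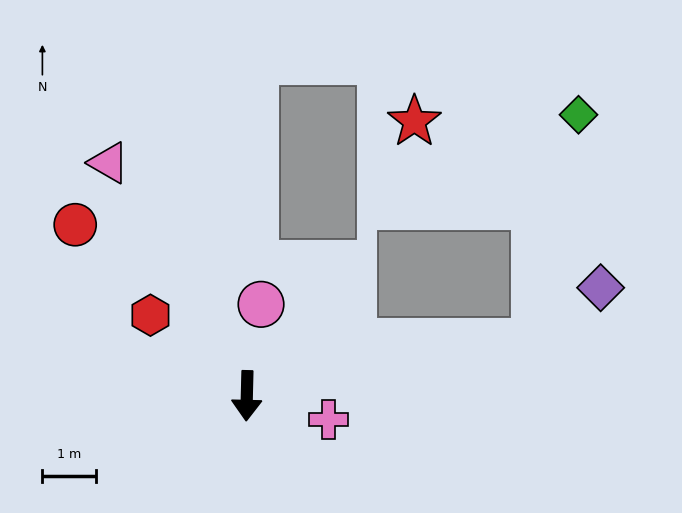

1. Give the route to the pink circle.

turn left 173°, forward 1.7 m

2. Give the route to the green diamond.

blocked — turn left 102°, forward 5.4 m, then turn left 68°, forward 4.3 m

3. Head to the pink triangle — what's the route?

turn right 148°, forward 5.0 m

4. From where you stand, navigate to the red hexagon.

turn right 128°, forward 2.3 m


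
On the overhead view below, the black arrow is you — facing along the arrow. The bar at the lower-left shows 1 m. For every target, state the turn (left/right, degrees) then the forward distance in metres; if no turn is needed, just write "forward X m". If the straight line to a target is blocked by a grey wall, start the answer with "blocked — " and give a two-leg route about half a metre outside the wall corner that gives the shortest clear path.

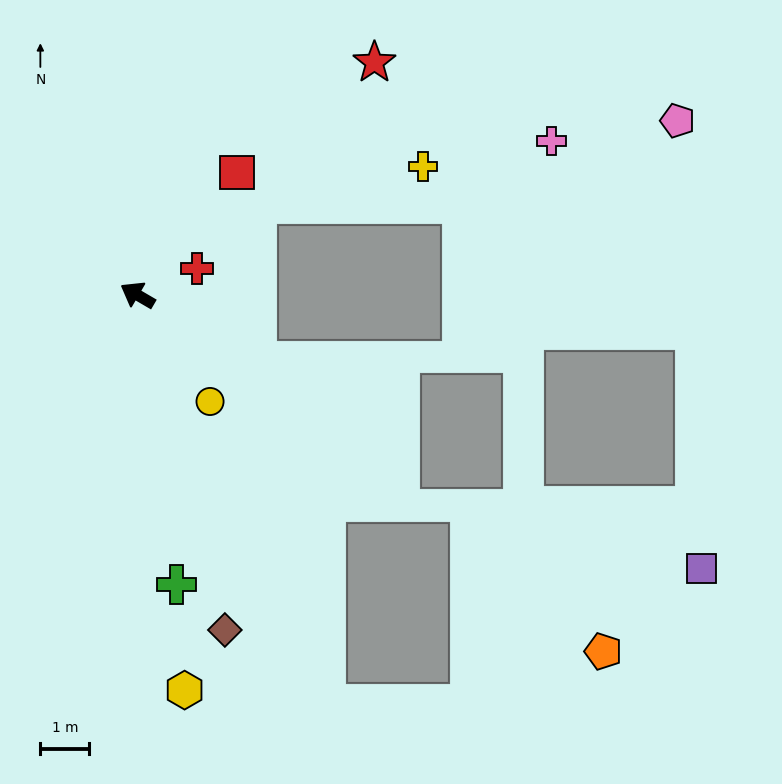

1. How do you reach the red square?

turn right 99°, forward 3.2 m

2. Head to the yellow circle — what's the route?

turn left 155°, forward 2.6 m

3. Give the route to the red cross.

turn right 126°, forward 1.3 m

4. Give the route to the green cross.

turn left 128°, forward 6.0 m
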